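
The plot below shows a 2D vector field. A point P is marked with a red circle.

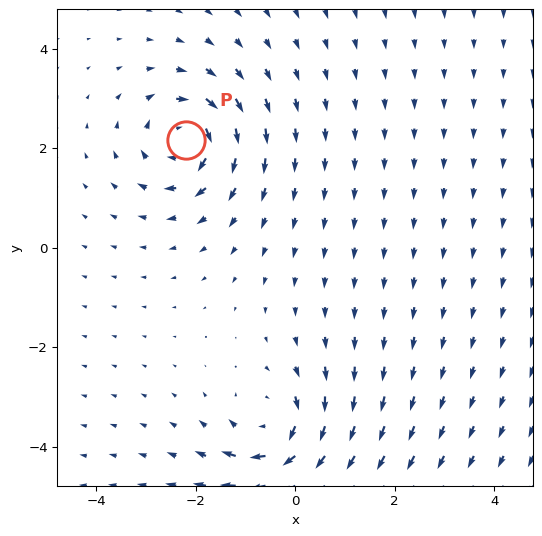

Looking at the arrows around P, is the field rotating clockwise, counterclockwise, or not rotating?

Near P at (-2.2, 2.2) the arrows circulate clockwise. The curl (z-component) there is about -7; negative curl means clockwise rotation.

clockwise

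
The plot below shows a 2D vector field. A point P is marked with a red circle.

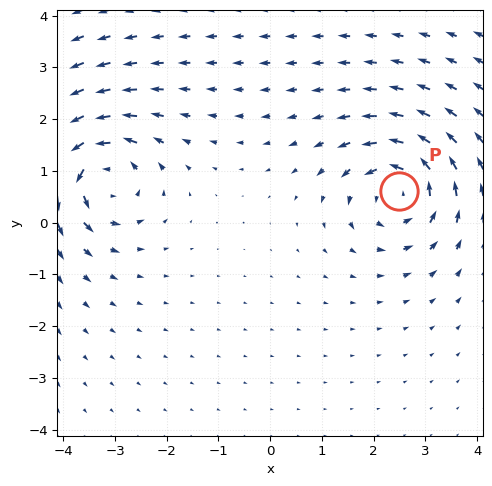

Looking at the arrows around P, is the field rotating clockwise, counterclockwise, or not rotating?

Near P at (2.5, 0.6) the arrows circulate counterclockwise. The curl (z-component) there is about +6; positive curl means counterclockwise rotation.

counterclockwise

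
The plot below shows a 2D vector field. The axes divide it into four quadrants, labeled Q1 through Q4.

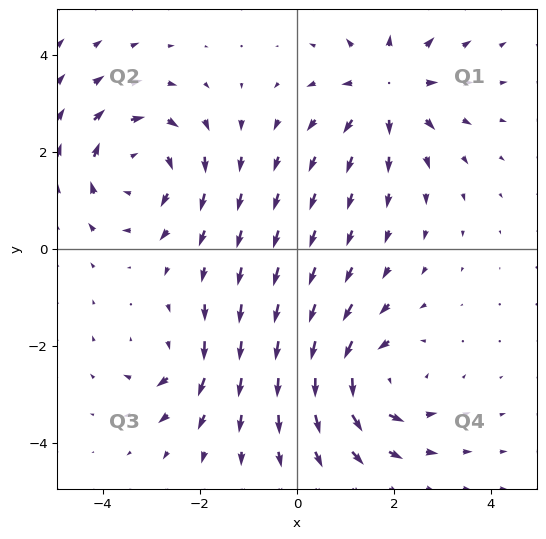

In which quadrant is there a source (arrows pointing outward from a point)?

The source sits at approximately (1.9, 3.3), which lies in quadrant Q1. The divergence there is about +4, positive as expected for a source.

Q1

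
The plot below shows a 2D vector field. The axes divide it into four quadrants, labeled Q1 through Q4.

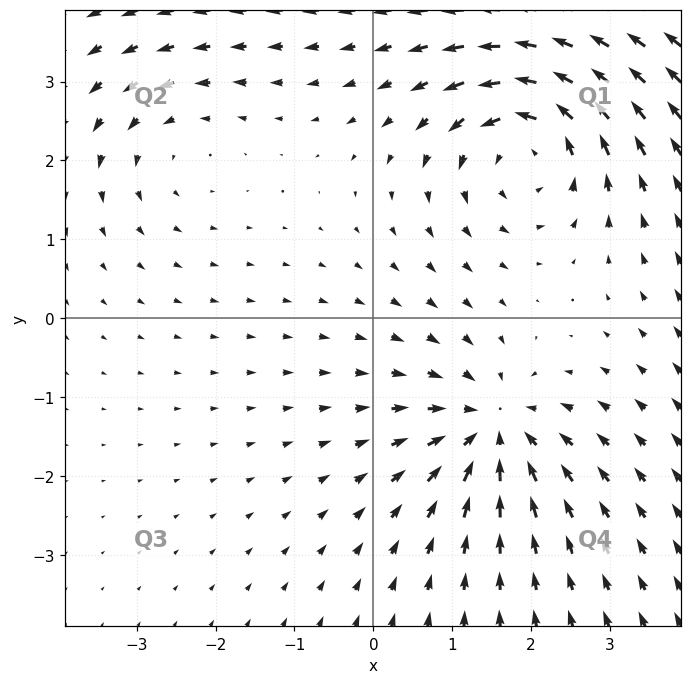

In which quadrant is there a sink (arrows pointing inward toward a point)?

The sink sits at approximately (1.5, -1.4), which lies in quadrant Q4. The divergence there is about -4, negative as expected for a sink.

Q4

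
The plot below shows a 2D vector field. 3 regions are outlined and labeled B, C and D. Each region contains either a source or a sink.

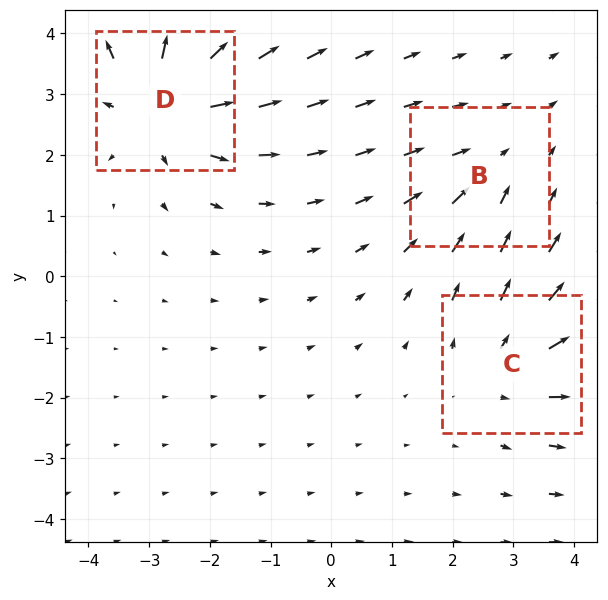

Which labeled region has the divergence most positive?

D

Divergence at each region's feature centre — B: about -2, C: about +3, D: about +4. Region D is most positive.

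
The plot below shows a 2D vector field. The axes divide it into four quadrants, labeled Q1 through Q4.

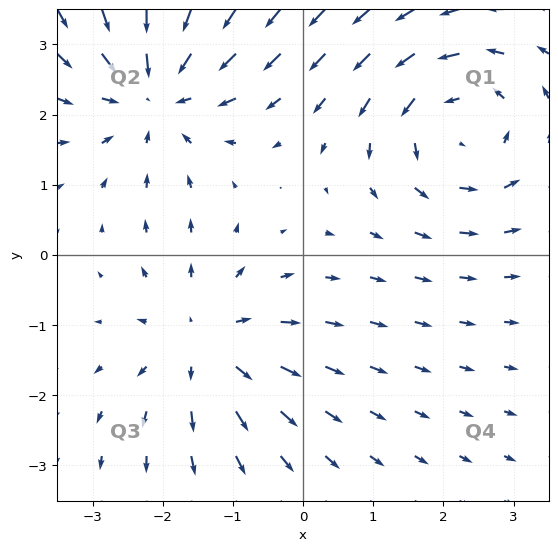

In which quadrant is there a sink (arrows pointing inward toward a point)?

The sink sits at approximately (-2.1, 2.3), which lies in quadrant Q2. The divergence there is about -4, negative as expected for a sink.

Q2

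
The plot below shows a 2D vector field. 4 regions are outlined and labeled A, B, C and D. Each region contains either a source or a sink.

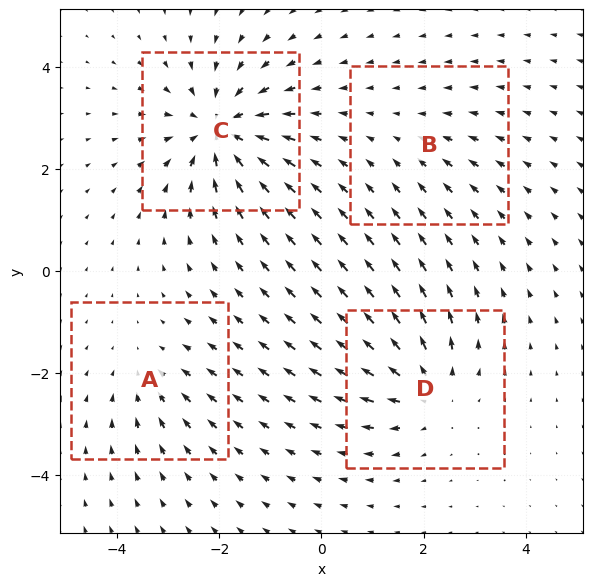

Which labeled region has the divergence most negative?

Divergence at each region's feature centre — A: about -3, B: about -2, C: about -7, D: about +5. Region C is most negative.

C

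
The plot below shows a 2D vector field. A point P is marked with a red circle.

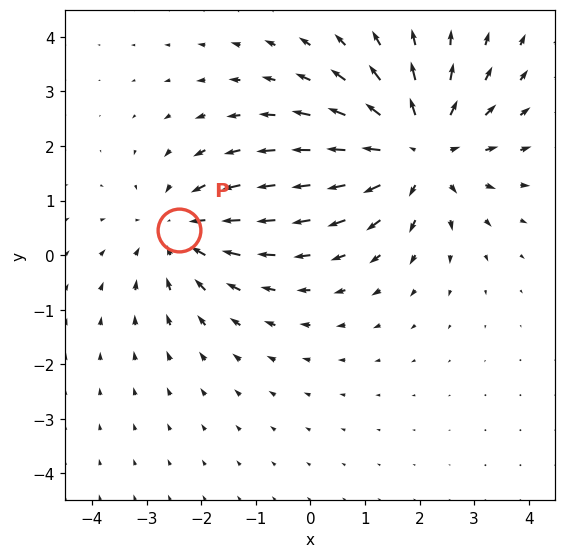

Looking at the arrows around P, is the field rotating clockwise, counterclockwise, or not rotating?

not rotating

Near P at (-2.4, 0.5) the arrows show no circulation. The curl there is ≈0.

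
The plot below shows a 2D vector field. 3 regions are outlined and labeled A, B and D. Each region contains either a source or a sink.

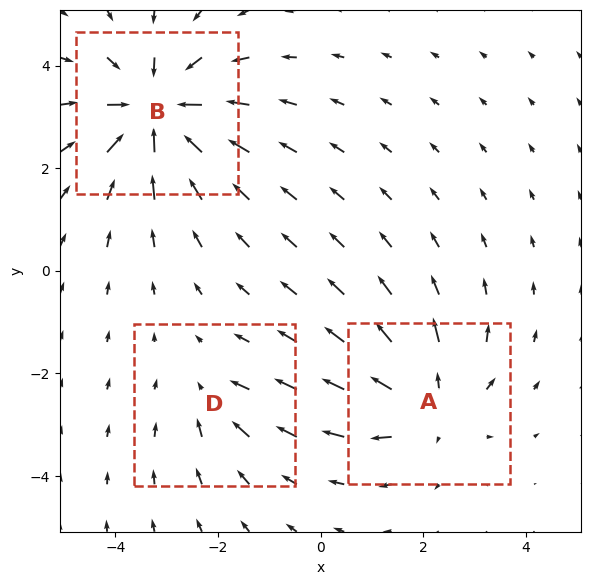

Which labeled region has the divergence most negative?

Divergence at each region's feature centre — A: about +4, B: about -5, D: about -2. Region B is most negative.

B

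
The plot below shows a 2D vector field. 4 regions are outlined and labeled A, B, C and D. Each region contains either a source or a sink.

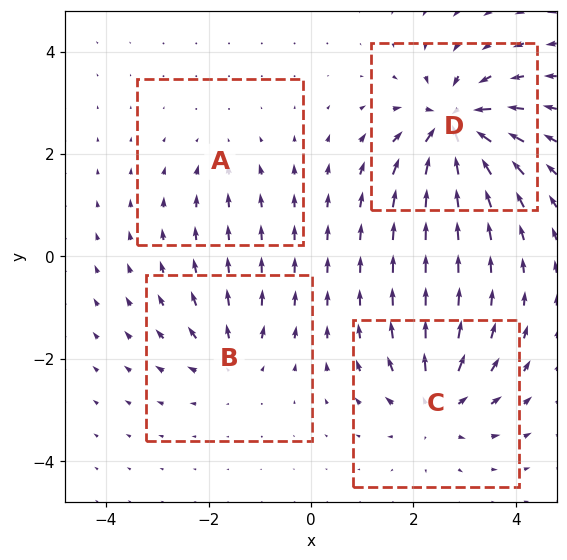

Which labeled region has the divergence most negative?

D

Divergence at each region's feature centre — A: about -3, B: about +4, C: about +6, D: about -9. Region D is most negative.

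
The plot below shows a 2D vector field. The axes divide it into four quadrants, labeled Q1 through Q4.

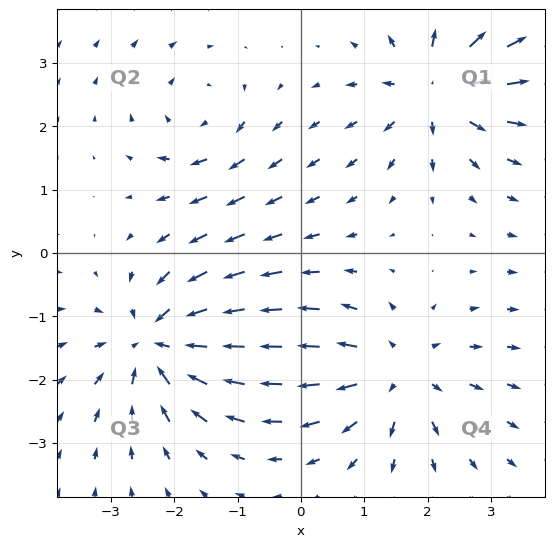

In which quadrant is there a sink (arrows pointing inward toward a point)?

The sink sits at approximately (-2.2, -1.4), which lies in quadrant Q3. The divergence there is about -6, negative as expected for a sink.

Q3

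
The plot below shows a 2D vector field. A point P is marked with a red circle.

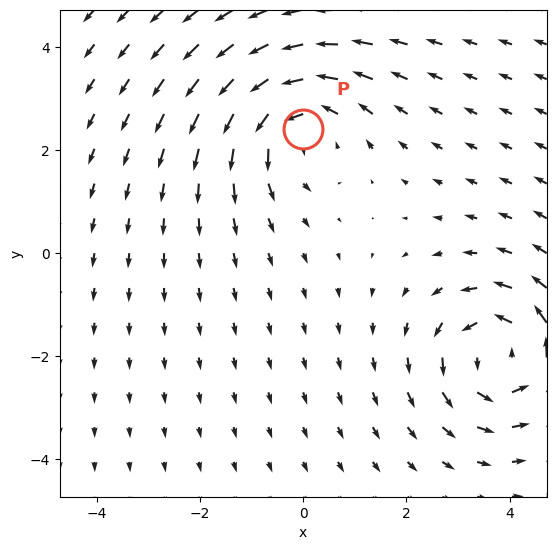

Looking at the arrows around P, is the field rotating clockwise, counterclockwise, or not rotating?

counterclockwise

Near P at (-0.0, 2.4) the arrows circulate counterclockwise. The curl (z-component) there is about +3; positive curl means counterclockwise rotation.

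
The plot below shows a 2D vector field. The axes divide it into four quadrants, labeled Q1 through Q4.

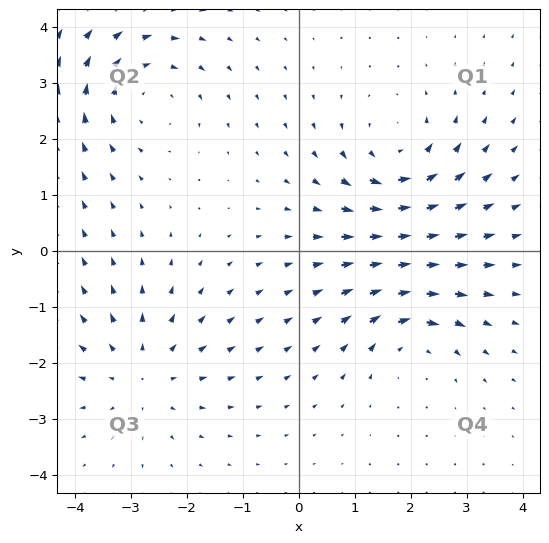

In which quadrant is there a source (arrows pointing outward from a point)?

The source sits at approximately (-2.8, -2.2), which lies in quadrant Q3. The divergence there is about +3, positive as expected for a source.

Q3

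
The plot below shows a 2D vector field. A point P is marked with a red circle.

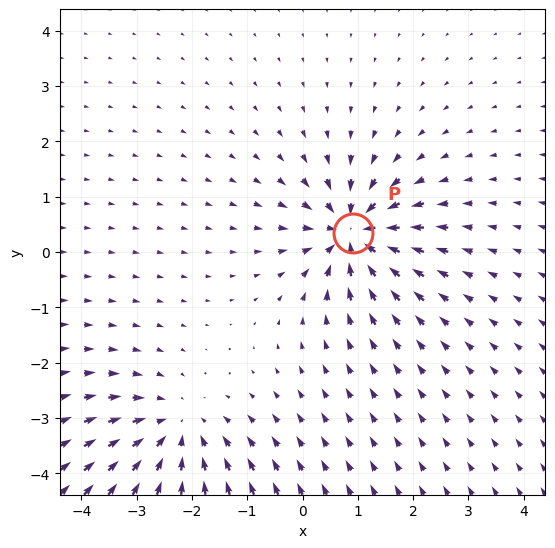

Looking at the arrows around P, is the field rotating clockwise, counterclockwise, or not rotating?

not rotating

Near P at (0.9, 0.3) the arrows show no circulation. The curl there is ≈0.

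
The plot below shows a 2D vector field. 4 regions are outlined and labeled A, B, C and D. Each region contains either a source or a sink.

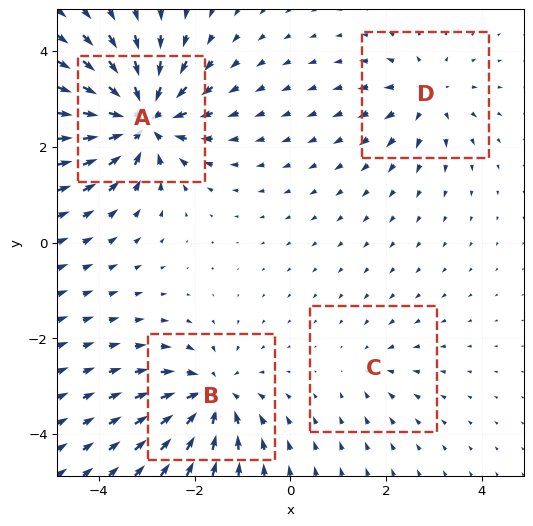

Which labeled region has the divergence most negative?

Divergence at each region's feature centre — A: about -9, B: about -6, C: about -2, D: about +4. Region A is most negative.

A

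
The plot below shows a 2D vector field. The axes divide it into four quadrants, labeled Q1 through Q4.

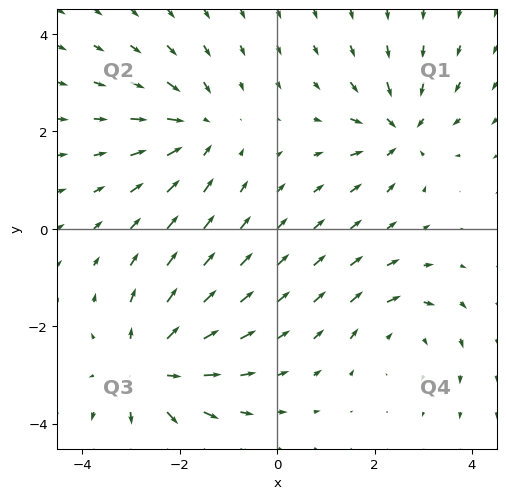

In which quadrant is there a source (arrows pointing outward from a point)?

Q3

The source sits at approximately (-2.6, -2.9), which lies in quadrant Q3. The divergence there is about +4, positive as expected for a source.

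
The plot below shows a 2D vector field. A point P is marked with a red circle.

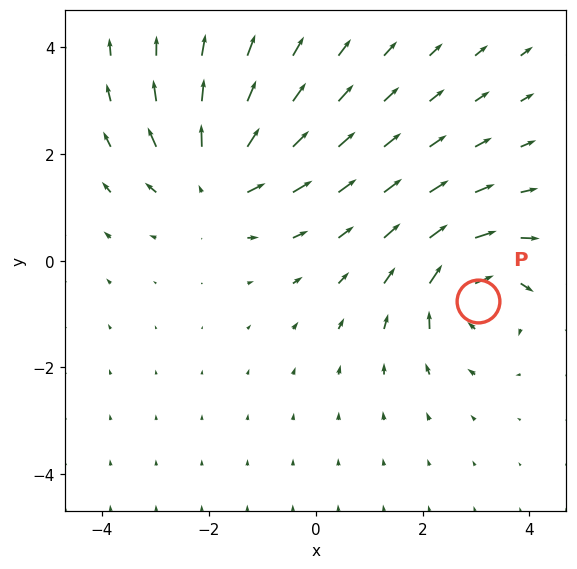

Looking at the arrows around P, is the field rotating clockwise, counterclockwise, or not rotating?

clockwise

Near P at (3.0, -0.7) the arrows circulate clockwise. The curl (z-component) there is about -4; negative curl means clockwise rotation.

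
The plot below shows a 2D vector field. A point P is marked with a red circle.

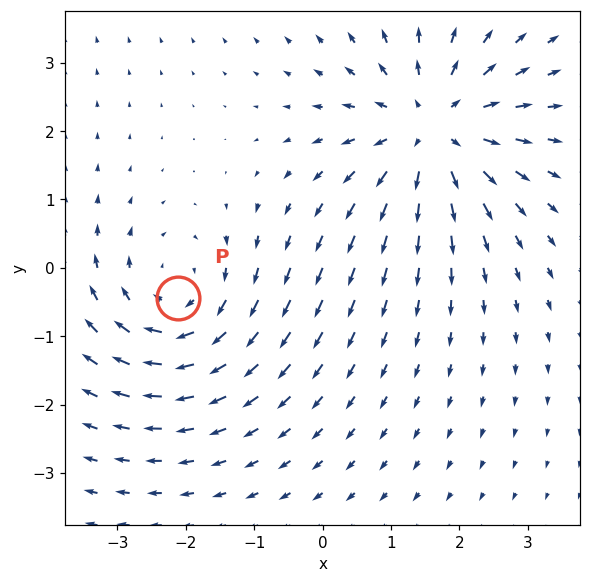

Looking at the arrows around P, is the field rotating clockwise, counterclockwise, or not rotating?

clockwise

Near P at (-2.1, -0.4) the arrows circulate clockwise. The curl (z-component) there is about -3; negative curl means clockwise rotation.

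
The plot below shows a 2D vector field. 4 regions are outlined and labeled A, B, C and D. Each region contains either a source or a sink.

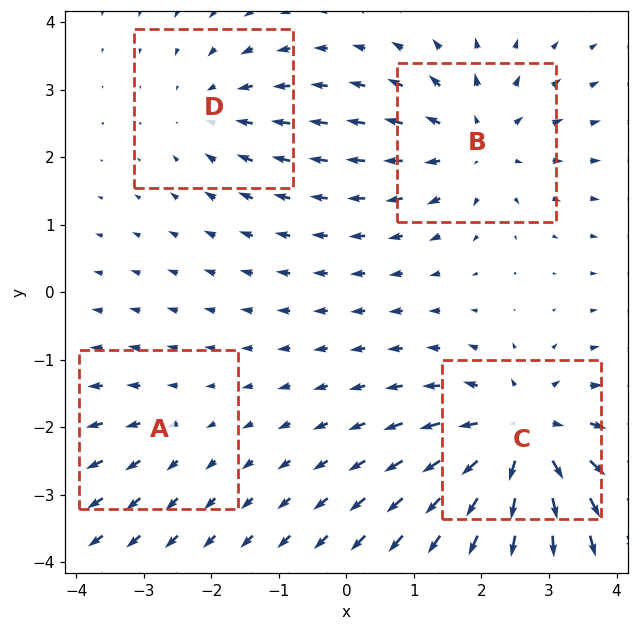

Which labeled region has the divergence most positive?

Divergence at each region's feature centre — A: about +2, B: about +5, C: about +7, D: about -3. Region C is most positive.

C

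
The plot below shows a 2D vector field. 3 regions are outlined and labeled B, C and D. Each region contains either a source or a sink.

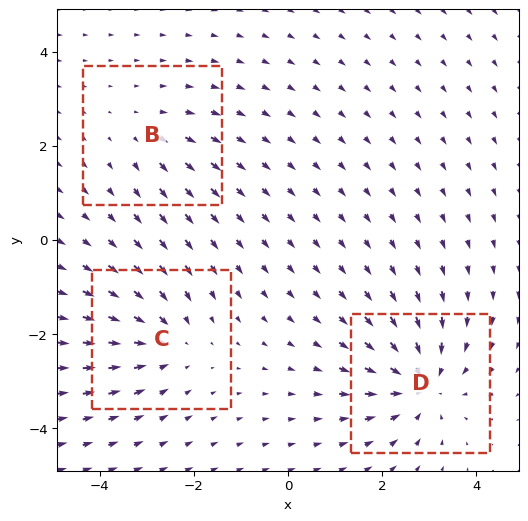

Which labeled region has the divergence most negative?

Divergence at each region's feature centre — B: about +2, C: about -3, D: about -5. Region D is most negative.

D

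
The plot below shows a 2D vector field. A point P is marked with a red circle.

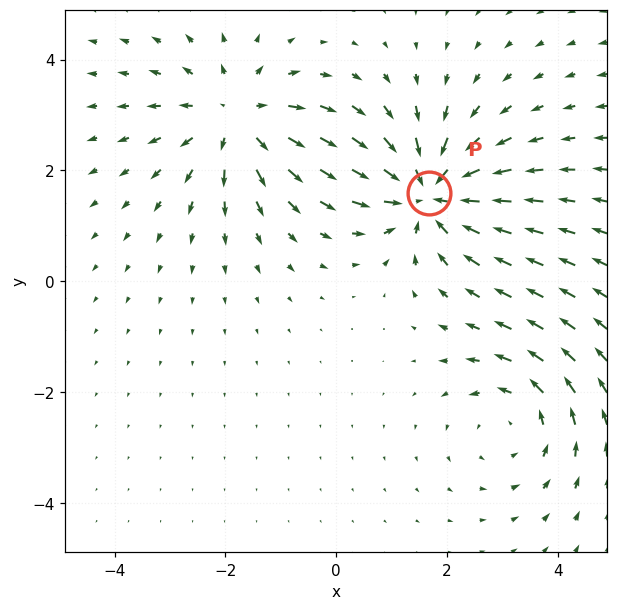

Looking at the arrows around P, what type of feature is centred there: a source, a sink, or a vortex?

sink

At P (1.7, 1.6) the arrows converge inward. Divergence about -5, curl ≈0 — negative divergence with near-zero curl is a sink.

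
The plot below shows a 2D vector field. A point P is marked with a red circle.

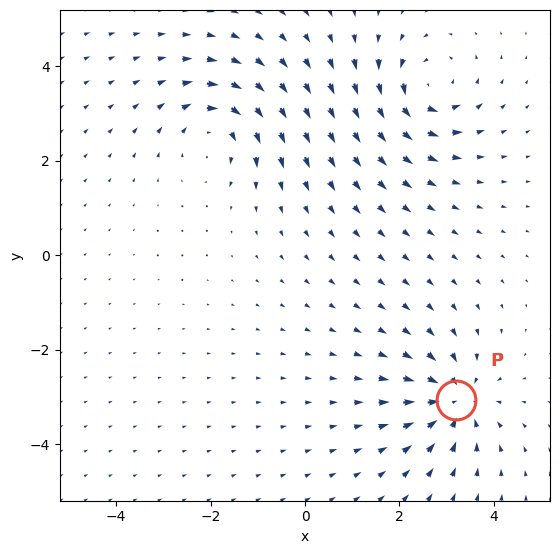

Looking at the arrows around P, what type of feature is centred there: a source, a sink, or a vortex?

At P (3.2, -3.1) the arrows converge inward. Divergence about -4, curl ≈0 — negative divergence with near-zero curl is a sink.

sink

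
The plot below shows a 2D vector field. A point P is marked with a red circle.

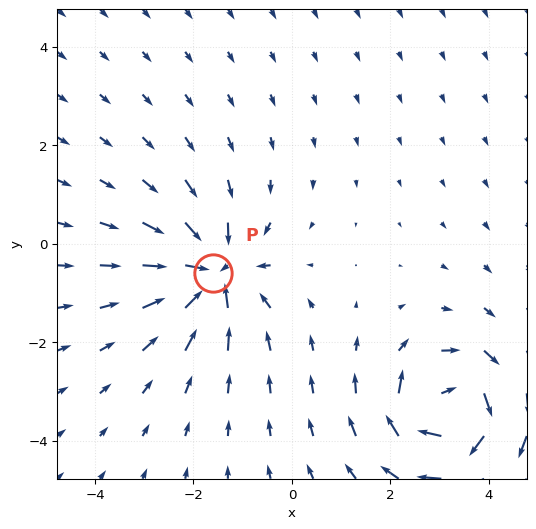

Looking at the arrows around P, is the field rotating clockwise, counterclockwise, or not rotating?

Near P at (-1.6, -0.6) the arrows show no circulation. The curl there is ≈0.

not rotating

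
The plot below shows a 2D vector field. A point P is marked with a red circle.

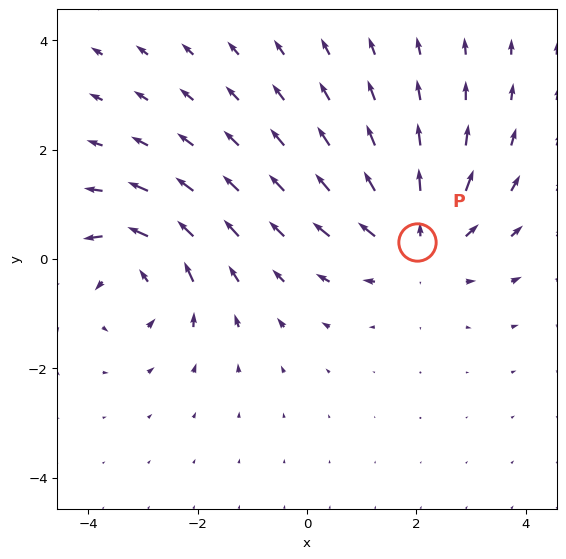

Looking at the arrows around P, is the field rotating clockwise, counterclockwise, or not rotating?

not rotating

Near P at (2.0, 0.3) the arrows show no circulation. The curl there is ≈0.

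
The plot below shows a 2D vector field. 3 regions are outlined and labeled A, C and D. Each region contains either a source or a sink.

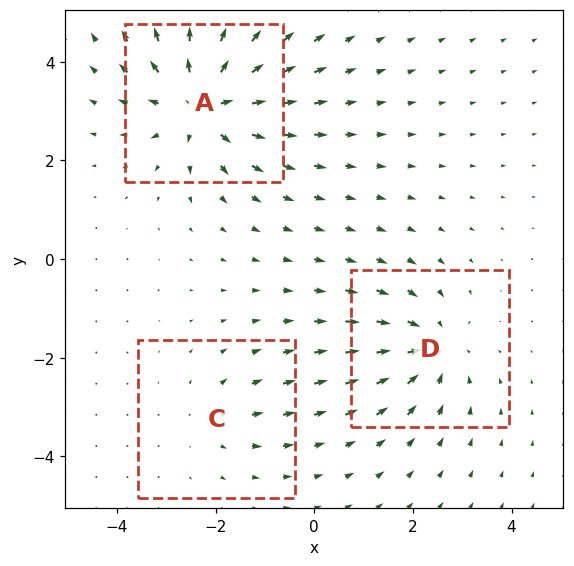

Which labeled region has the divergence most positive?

Divergence at each region's feature centre — A: about +5, C: about +2, D: about -4. Region A is most positive.

A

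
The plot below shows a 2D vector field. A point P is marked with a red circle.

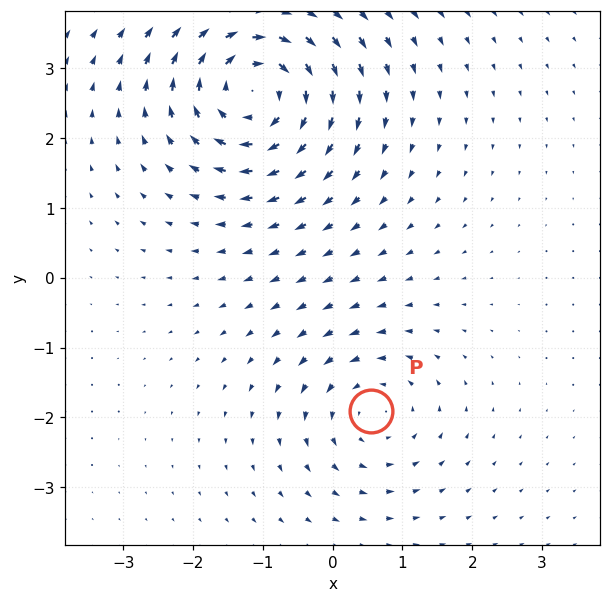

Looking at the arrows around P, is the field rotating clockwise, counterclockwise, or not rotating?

counterclockwise

Near P at (0.6, -1.9) the arrows circulate counterclockwise. The curl (z-component) there is about +3; positive curl means counterclockwise rotation.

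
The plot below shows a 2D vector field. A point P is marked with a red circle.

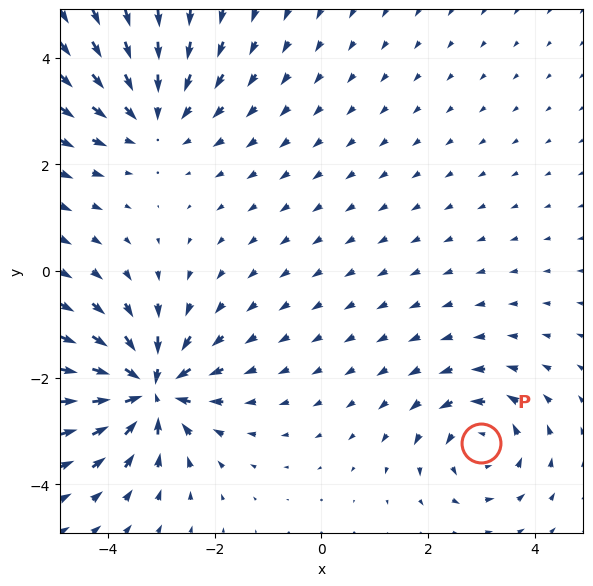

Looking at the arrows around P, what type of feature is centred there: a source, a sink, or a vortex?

vortex

At P (3.0, -3.2) the arrows circulate counterclockwise. Divergence ≈0, curl about +4 — near-zero divergence with nonzero curl is a vortex.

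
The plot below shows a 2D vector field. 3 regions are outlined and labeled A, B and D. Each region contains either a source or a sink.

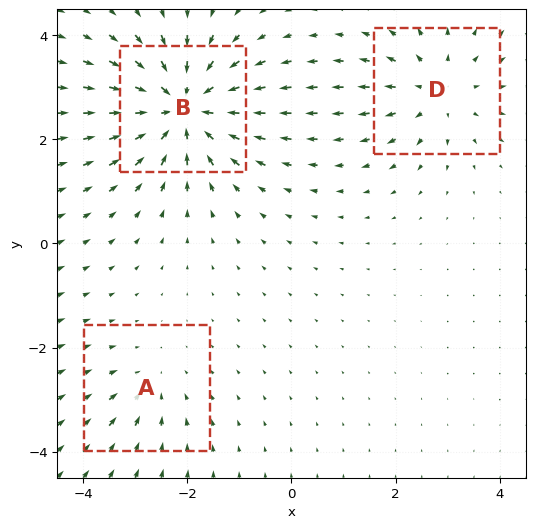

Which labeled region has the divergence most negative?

Divergence at each region's feature centre — A: about -2, B: about -5, D: about +3. Region B is most negative.

B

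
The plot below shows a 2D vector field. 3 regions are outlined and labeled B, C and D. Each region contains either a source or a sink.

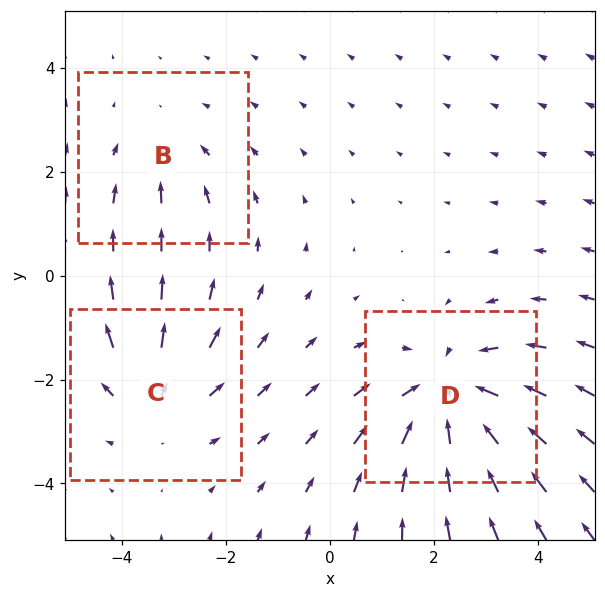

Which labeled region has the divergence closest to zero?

Divergence at each region's feature centre — B: about -2, C: about +3, D: about -4. Region B is closest to zero.

B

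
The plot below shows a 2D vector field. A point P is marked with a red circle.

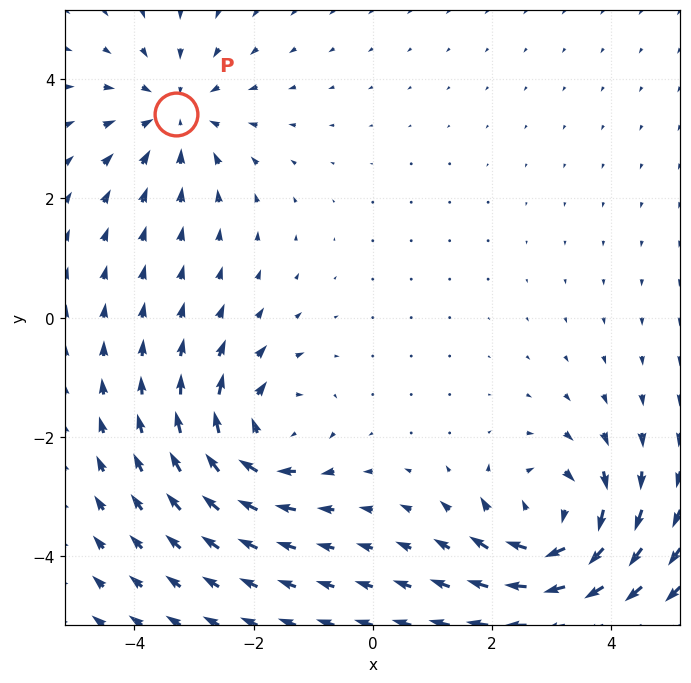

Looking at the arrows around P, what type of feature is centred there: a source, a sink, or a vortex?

At P (-3.3, 3.4) the arrows converge inward. Divergence about -3, curl ≈0 — negative divergence with near-zero curl is a sink.

sink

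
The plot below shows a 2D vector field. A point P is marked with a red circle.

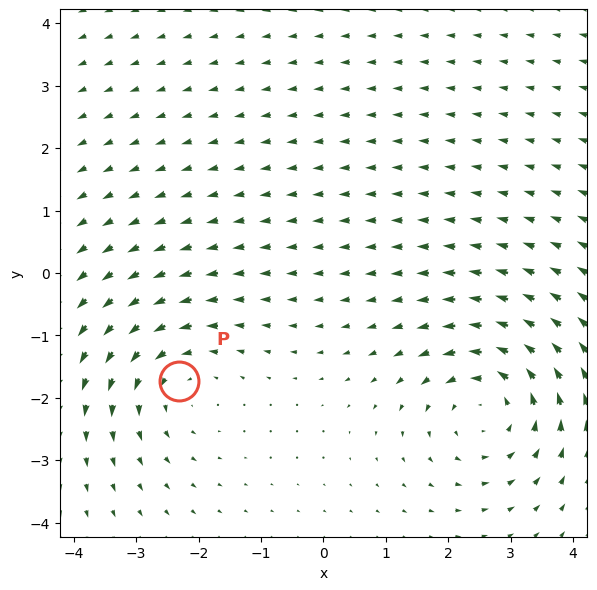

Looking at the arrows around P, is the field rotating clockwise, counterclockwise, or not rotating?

Near P at (-2.3, -1.7) the arrows circulate counterclockwise. The curl (z-component) there is about +2; positive curl means counterclockwise rotation.

counterclockwise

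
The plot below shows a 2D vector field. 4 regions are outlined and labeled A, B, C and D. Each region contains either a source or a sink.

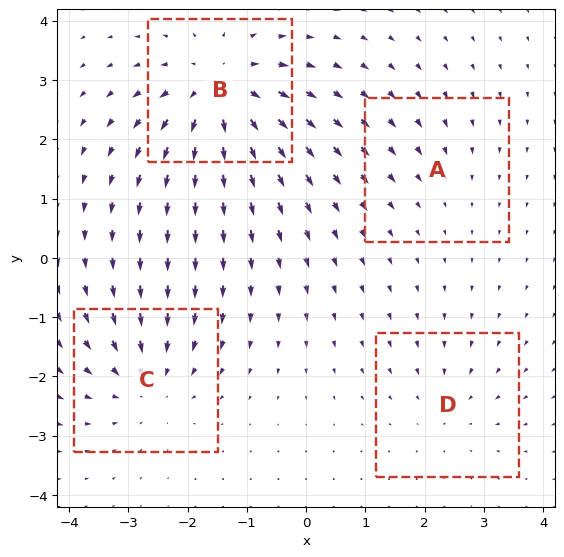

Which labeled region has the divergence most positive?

Divergence at each region's feature centre — A: about -2, B: about +7, C: about -5, D: about -3. Region B is most positive.

B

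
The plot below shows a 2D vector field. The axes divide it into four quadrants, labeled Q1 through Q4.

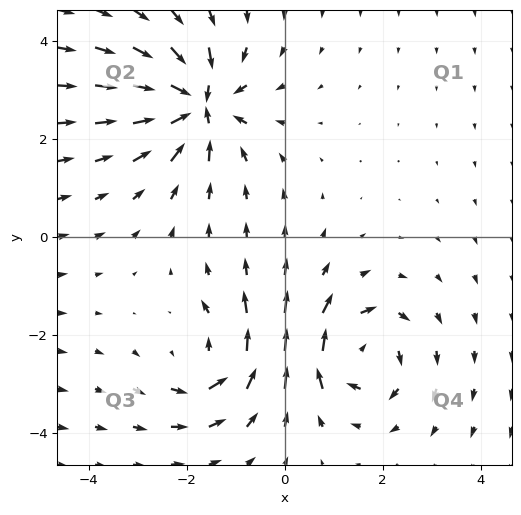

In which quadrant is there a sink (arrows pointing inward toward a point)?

Q2

The sink sits at approximately (-1.8, 2.7), which lies in quadrant Q2. The divergence there is about -7, negative as expected for a sink.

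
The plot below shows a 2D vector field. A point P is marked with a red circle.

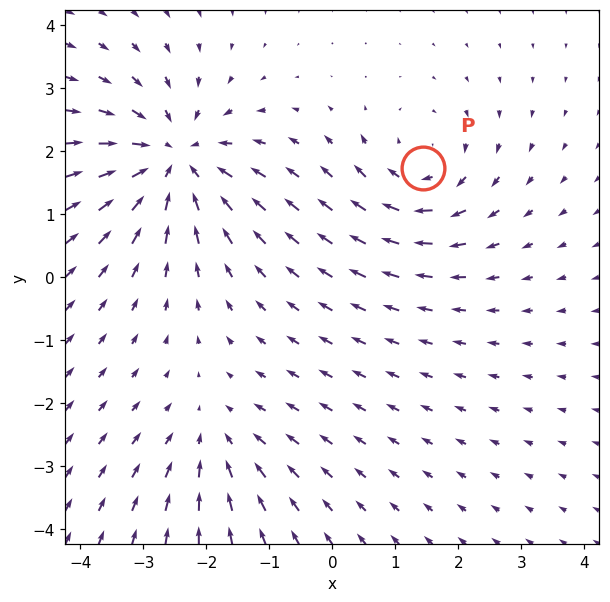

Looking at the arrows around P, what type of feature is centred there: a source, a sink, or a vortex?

vortex

At P (1.4, 1.7) the arrows circulate clockwise. Divergence ≈0, curl about -3 — near-zero divergence with nonzero curl is a vortex.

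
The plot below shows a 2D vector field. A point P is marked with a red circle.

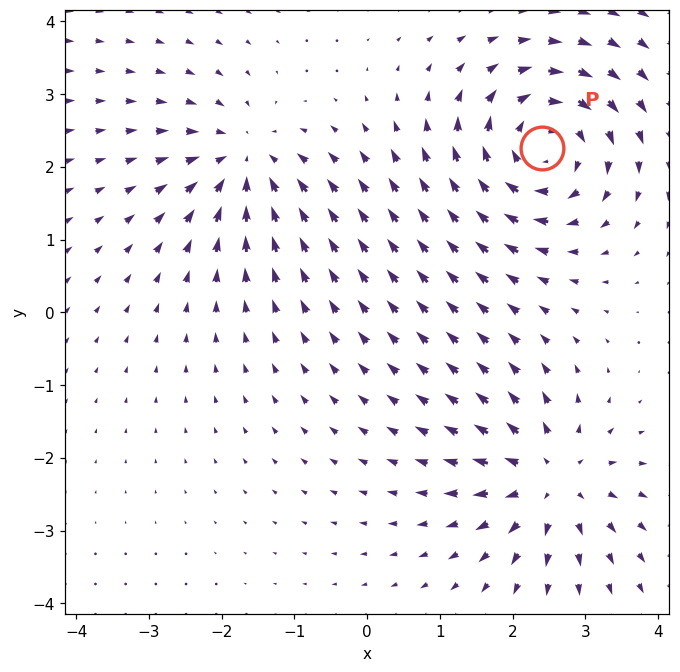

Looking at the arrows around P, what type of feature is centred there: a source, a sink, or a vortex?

vortex

At P (2.4, 2.3) the arrows circulate clockwise. Divergence ≈0, curl about -5 — near-zero divergence with nonzero curl is a vortex.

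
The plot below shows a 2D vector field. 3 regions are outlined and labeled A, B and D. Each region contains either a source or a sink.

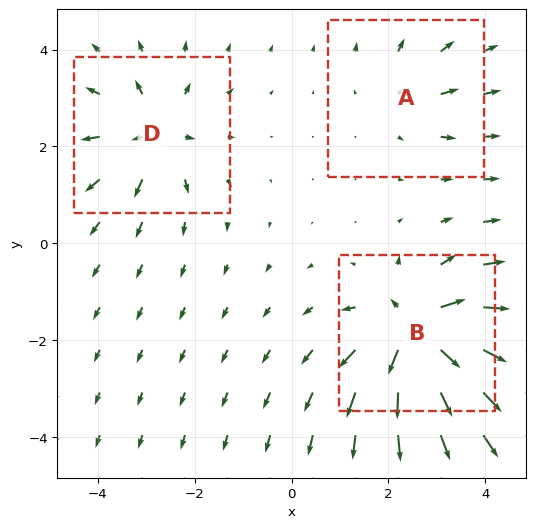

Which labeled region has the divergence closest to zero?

Divergence at each region's feature centre — A: about +2, B: about +6, D: about +4. Region A is closest to zero.

A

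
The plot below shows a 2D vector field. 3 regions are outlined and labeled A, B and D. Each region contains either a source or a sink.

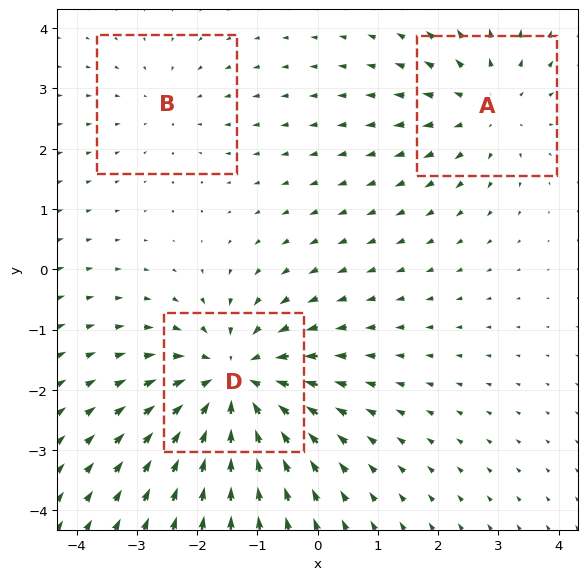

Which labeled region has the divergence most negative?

Divergence at each region's feature centre — A: about +3, B: about -2, D: about -4. Region D is most negative.

D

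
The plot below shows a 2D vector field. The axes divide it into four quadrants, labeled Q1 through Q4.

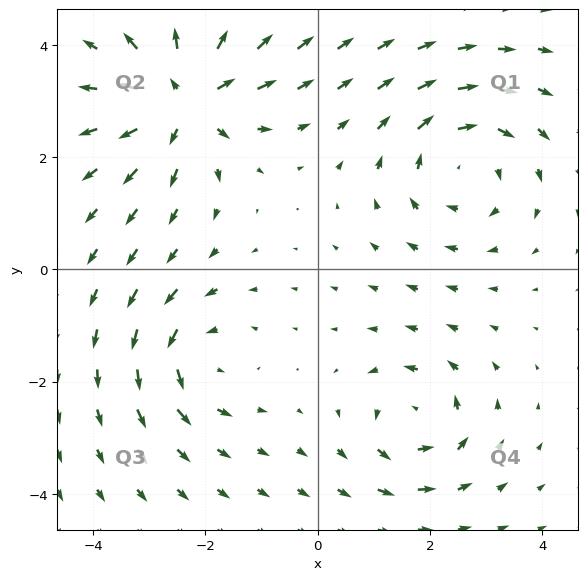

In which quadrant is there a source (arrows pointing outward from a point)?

Q2

The source sits at approximately (-2.4, 3.0), which lies in quadrant Q2. The divergence there is about +5, positive as expected for a source.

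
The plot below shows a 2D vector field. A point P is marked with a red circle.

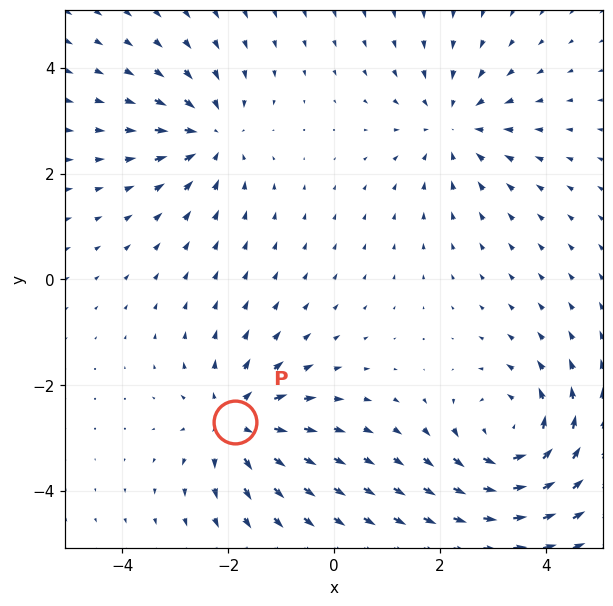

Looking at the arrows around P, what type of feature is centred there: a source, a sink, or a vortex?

At P (-1.9, -2.7) the arrows spread outward. Divergence about +4, curl ≈0 — positive divergence with near-zero curl is a source.

source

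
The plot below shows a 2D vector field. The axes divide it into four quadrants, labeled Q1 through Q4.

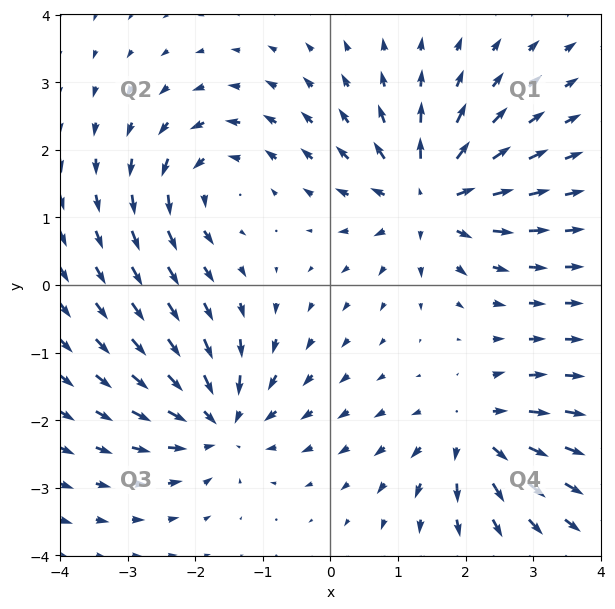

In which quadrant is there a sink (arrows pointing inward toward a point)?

Q3

The sink sits at approximately (-1.6, -2.0), which lies in quadrant Q3. The divergence there is about -5, negative as expected for a sink.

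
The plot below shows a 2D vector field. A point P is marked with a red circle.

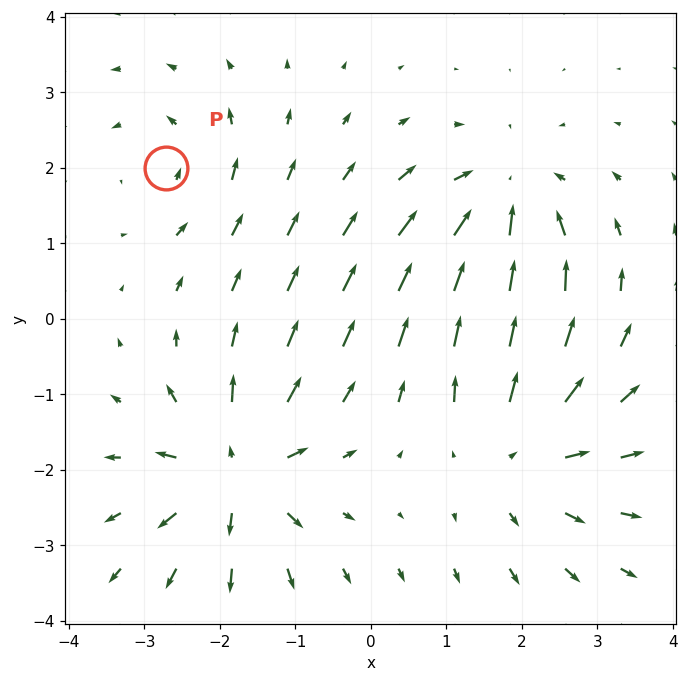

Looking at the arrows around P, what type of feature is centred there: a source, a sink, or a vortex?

At P (-2.7, 2.0) the arrows circulate counterclockwise. Divergence ≈0, curl about +3 — near-zero divergence with nonzero curl is a vortex.

vortex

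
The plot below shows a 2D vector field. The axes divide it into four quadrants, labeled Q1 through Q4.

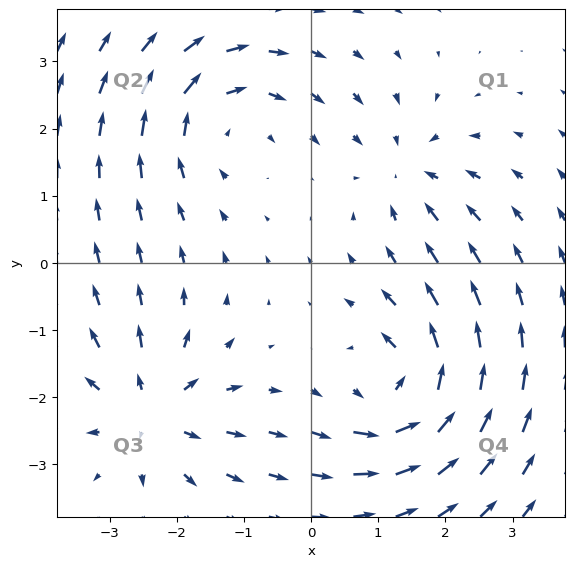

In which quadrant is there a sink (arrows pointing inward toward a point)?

Q1

The sink sits at approximately (1.4, 1.4), which lies in quadrant Q1. The divergence there is about -4, negative as expected for a sink.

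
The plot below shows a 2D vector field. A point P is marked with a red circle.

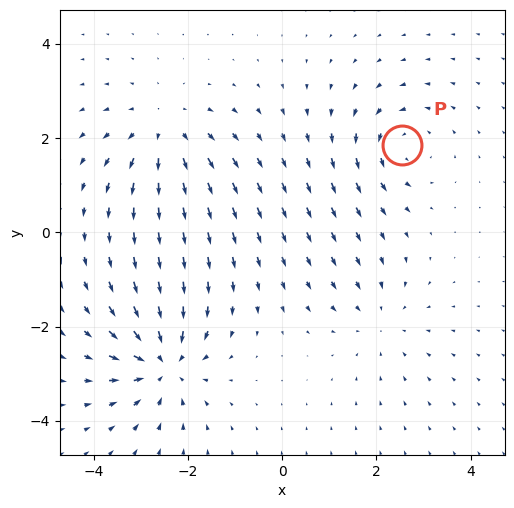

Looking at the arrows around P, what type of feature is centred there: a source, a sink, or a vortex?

At P (2.5, 1.8) the arrows circulate counterclockwise. Divergence ≈0, curl about +4 — near-zero divergence with nonzero curl is a vortex.

vortex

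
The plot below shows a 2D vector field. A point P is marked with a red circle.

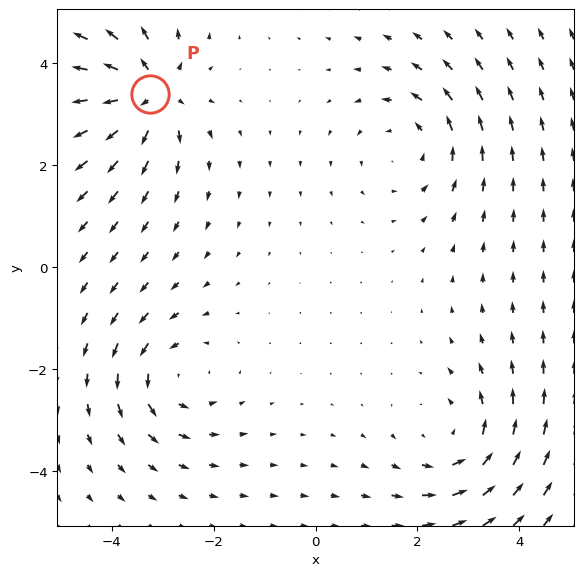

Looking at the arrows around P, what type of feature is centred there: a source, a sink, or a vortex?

source

At P (-3.2, 3.4) the arrows spread outward. Divergence about +6, curl ≈0 — positive divergence with near-zero curl is a source.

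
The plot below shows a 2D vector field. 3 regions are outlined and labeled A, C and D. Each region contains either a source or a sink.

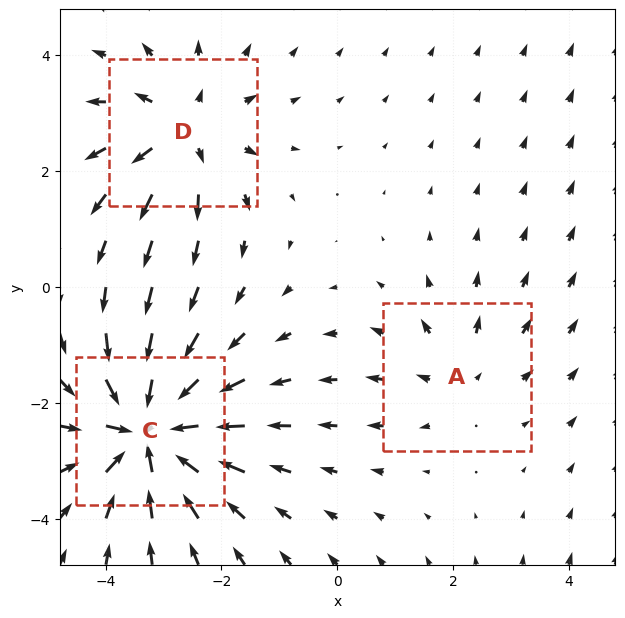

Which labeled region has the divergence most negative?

Divergence at each region's feature centre — A: about +2, C: about -6, D: about +4. Region C is most negative.

C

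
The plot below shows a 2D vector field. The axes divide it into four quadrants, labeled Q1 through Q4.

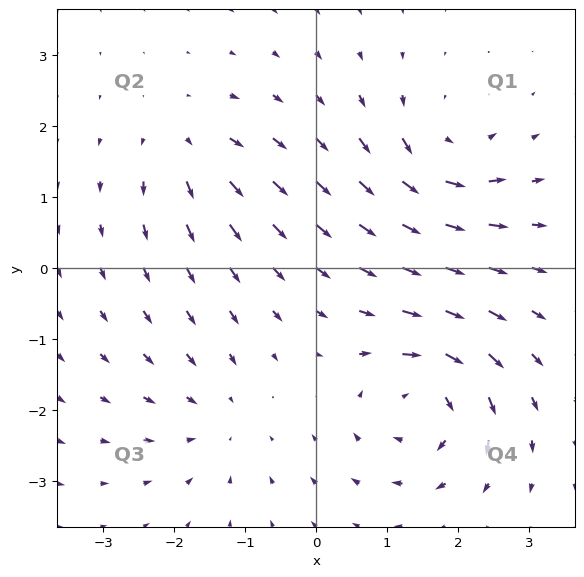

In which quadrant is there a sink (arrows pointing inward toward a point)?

The sink sits at approximately (-1.4, -2.1), which lies in quadrant Q3. The divergence there is about -3, negative as expected for a sink.

Q3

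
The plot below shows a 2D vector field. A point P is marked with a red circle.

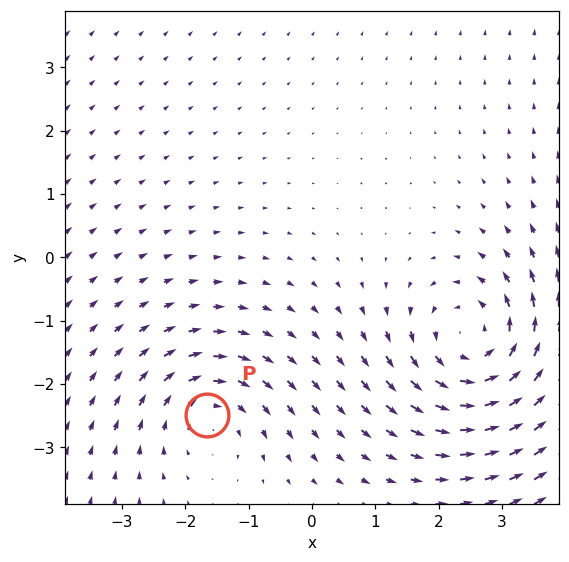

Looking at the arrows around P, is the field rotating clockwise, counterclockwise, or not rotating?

Near P at (-1.7, -2.5) the arrows circulate clockwise. The curl (z-component) there is about -3; negative curl means clockwise rotation.

clockwise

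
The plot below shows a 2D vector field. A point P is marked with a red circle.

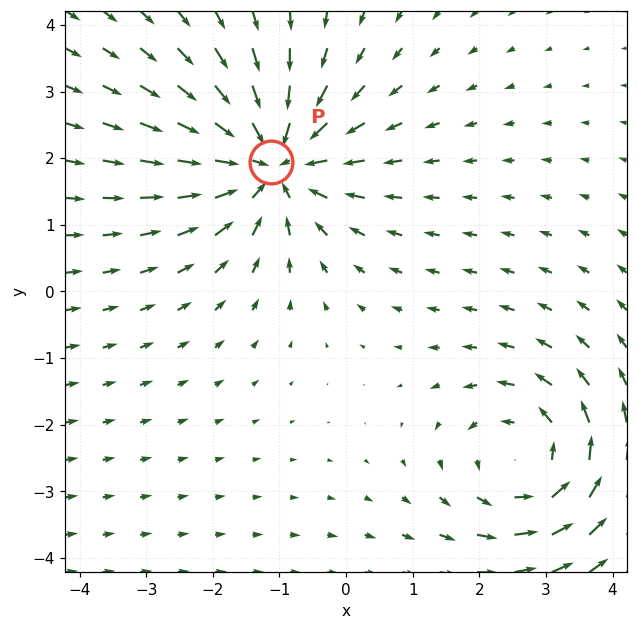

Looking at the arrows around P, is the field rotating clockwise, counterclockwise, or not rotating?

Near P at (-1.1, 1.9) the arrows show no circulation. The curl there is ≈0.

not rotating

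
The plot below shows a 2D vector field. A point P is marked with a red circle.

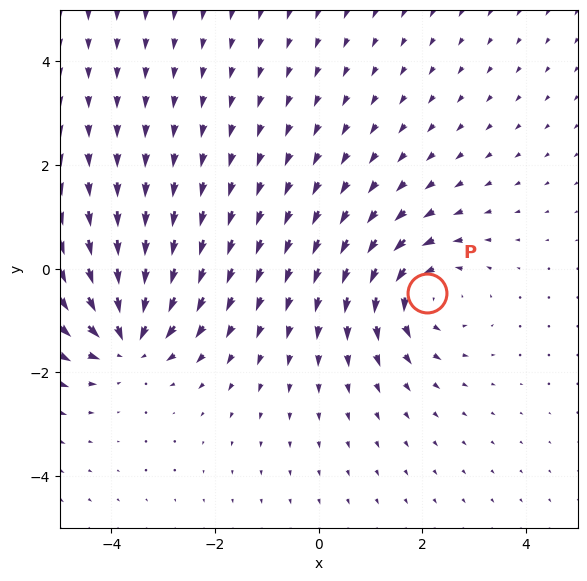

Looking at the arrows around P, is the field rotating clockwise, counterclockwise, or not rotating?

counterclockwise

Near P at (2.1, -0.5) the arrows circulate counterclockwise. The curl (z-component) there is about +4; positive curl means counterclockwise rotation.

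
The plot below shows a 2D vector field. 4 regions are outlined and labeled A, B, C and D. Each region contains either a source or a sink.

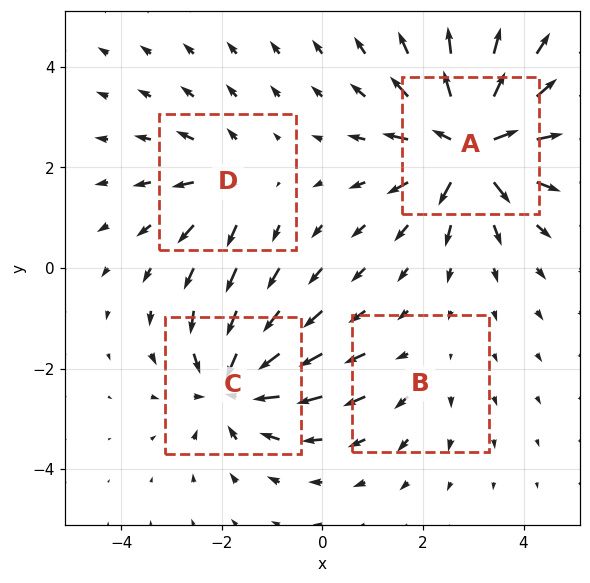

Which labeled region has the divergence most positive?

A

Divergence at each region's feature centre — A: about +8, B: about +2, C: about -6, D: about +3. Region A is most positive.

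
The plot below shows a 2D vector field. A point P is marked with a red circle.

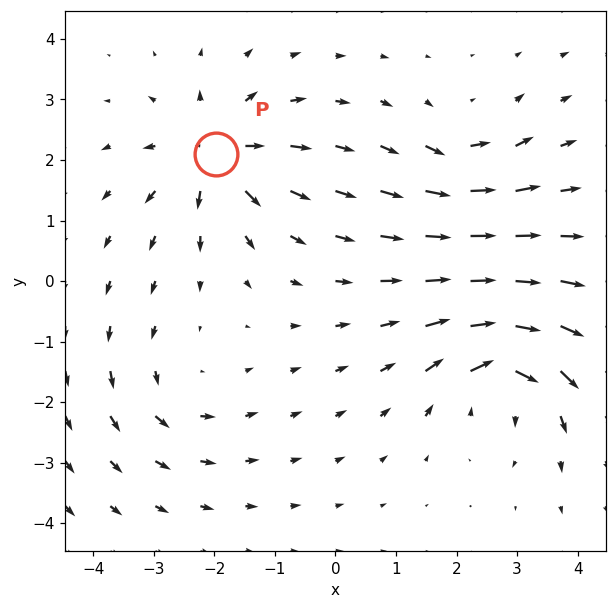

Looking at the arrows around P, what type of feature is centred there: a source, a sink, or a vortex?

At P (-2.0, 2.1) the arrows spread outward. Divergence about +7, curl ≈0 — positive divergence with near-zero curl is a source.

source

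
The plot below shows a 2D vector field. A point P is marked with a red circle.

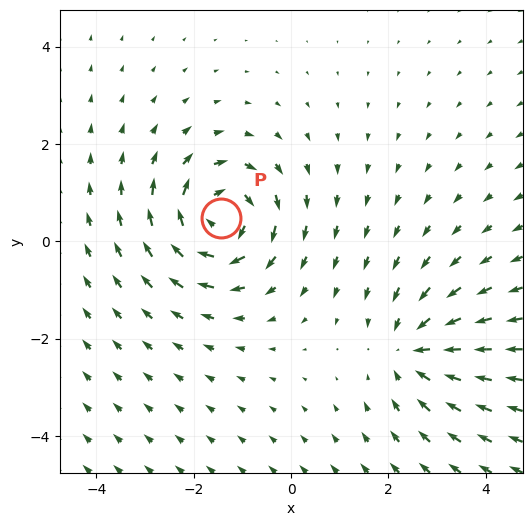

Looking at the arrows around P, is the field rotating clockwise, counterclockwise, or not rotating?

Near P at (-1.4, 0.5) the arrows circulate clockwise. The curl (z-component) there is about -5; negative curl means clockwise rotation.

clockwise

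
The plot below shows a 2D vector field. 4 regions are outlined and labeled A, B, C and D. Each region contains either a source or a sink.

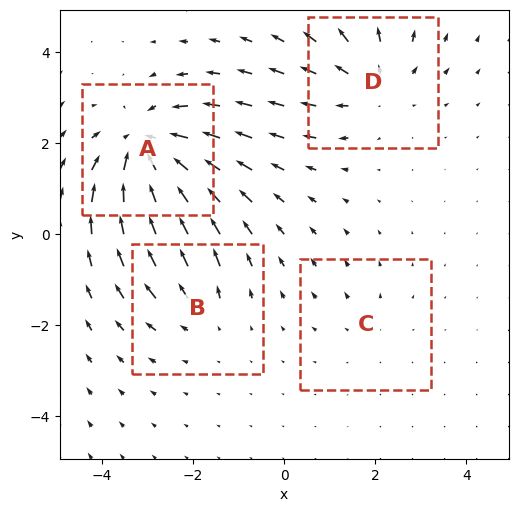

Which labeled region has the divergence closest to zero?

Divergence at each region's feature centre — A: about -7, B: about +3, C: about +2, D: about +4. Region C is closest to zero.

C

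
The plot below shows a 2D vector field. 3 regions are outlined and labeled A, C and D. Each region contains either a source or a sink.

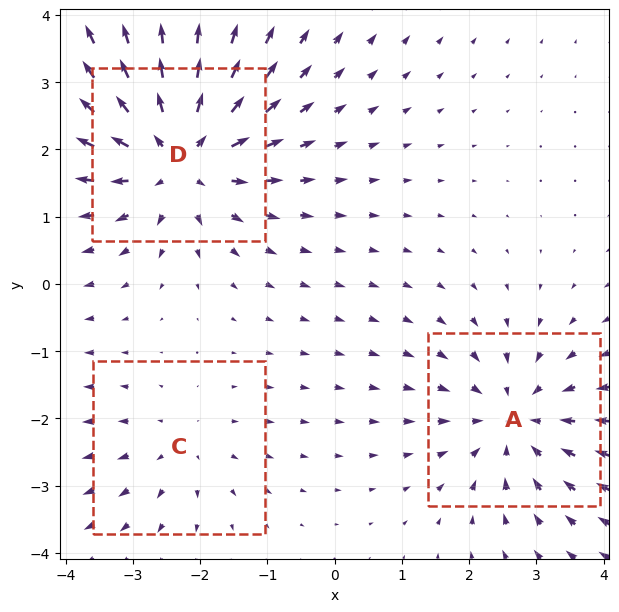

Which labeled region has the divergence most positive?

D

Divergence at each region's feature centre — A: about -3, C: about +2, D: about +5. Region D is most positive.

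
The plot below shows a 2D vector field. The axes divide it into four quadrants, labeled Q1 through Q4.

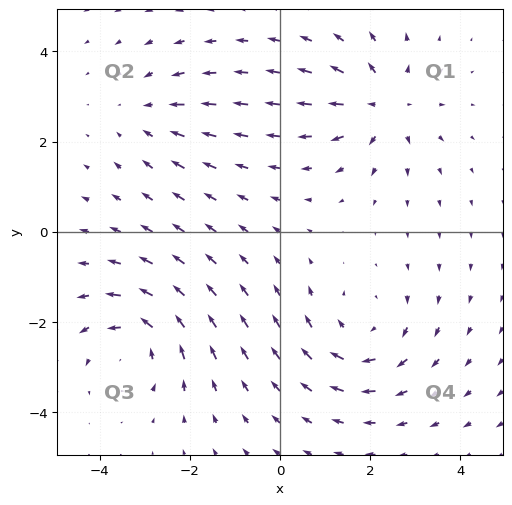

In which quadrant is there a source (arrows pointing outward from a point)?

Q1

The source sits at approximately (2.3, 2.8), which lies in quadrant Q1. The divergence there is about +5, positive as expected for a source.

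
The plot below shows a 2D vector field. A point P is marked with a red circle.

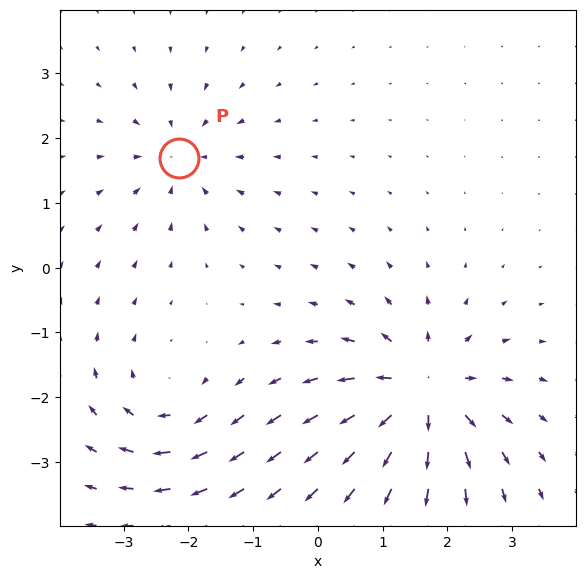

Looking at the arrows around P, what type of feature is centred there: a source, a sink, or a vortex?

At P (-2.1, 1.7) the arrows converge inward. Divergence about -3, curl ≈0 — negative divergence with near-zero curl is a sink.

sink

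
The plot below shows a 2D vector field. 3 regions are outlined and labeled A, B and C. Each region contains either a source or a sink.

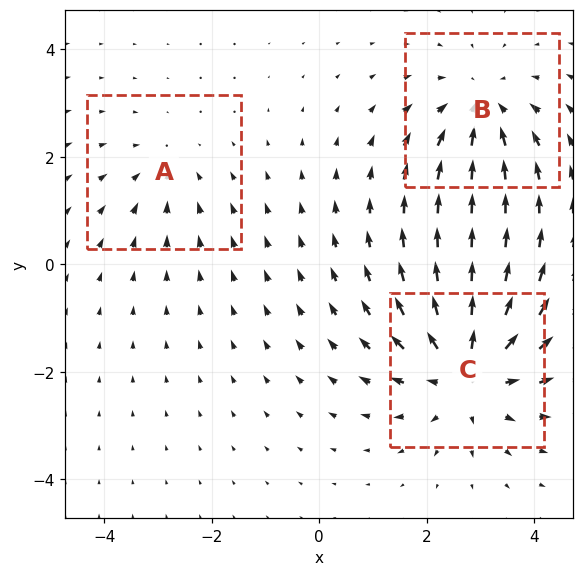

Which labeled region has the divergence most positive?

C

Divergence at each region's feature centre — A: about -2, B: about -3, C: about +4. Region C is most positive.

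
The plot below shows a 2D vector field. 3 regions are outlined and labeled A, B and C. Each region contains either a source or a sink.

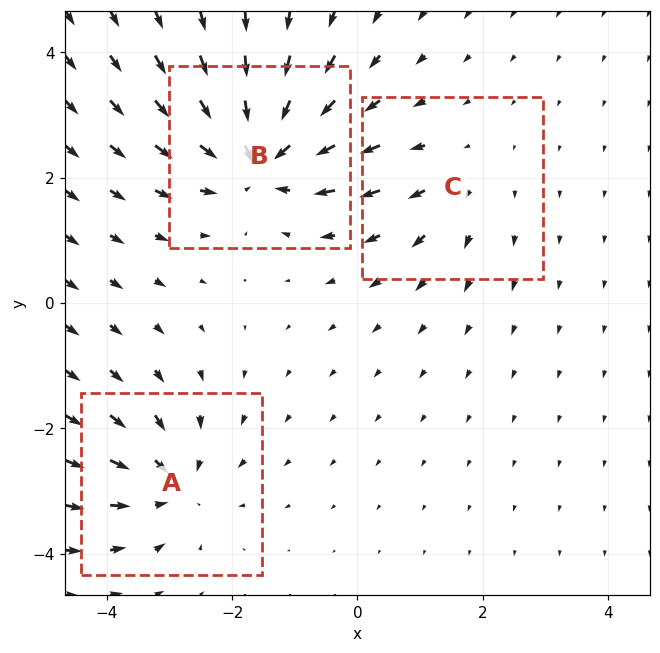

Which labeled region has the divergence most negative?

B

Divergence at each region's feature centre — A: about -4, B: about -6, C: about +2. Region B is most negative.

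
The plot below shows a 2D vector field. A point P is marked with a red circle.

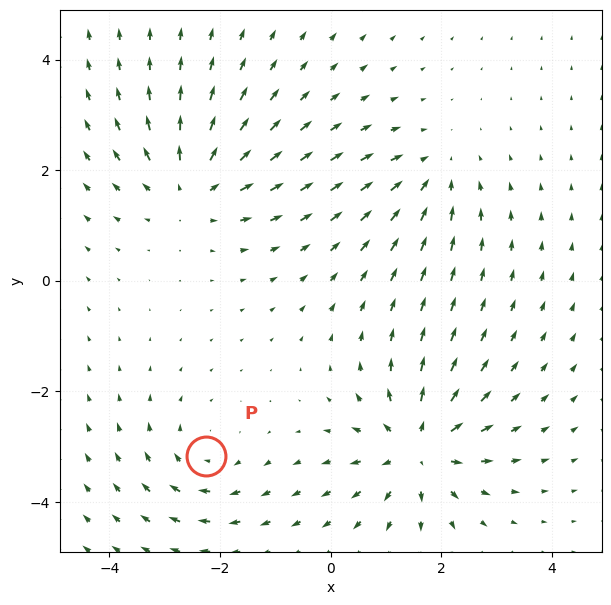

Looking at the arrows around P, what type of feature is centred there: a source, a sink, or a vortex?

At P (-2.3, -3.2) the arrows circulate clockwise. Divergence ≈0, curl about -3 — near-zero divergence with nonzero curl is a vortex.

vortex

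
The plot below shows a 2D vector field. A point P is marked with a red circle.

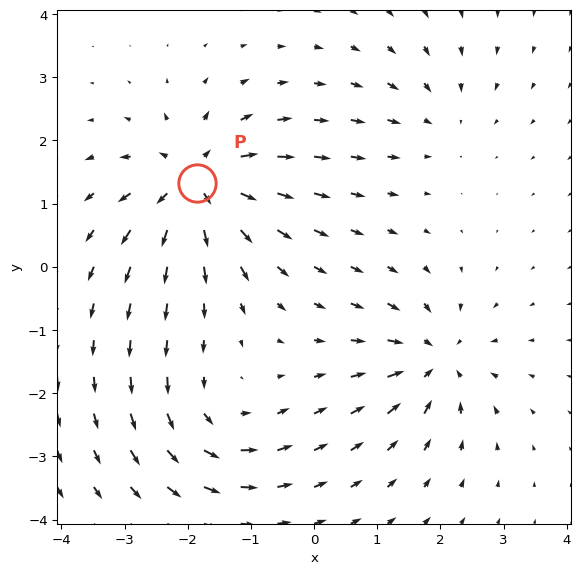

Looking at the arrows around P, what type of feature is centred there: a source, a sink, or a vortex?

source

At P (-1.9, 1.3) the arrows spread outward. Divergence about +7, curl ≈0 — positive divergence with near-zero curl is a source.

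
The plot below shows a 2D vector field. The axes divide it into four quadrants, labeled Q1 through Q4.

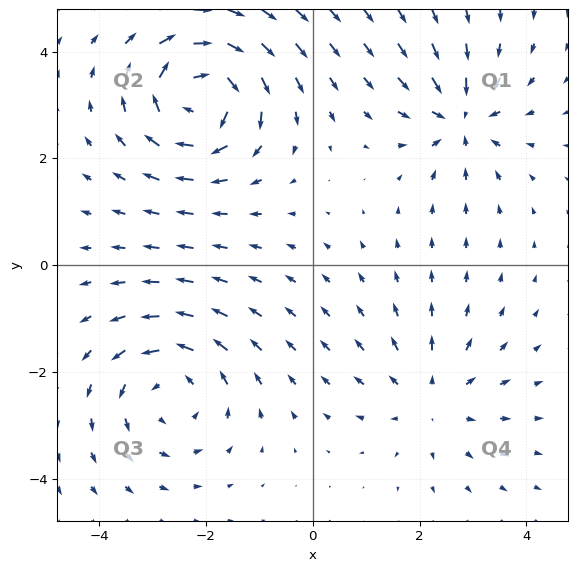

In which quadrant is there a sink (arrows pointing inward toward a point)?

The sink sits at approximately (2.8, 2.8), which lies in quadrant Q1. The divergence there is about -4, negative as expected for a sink.

Q1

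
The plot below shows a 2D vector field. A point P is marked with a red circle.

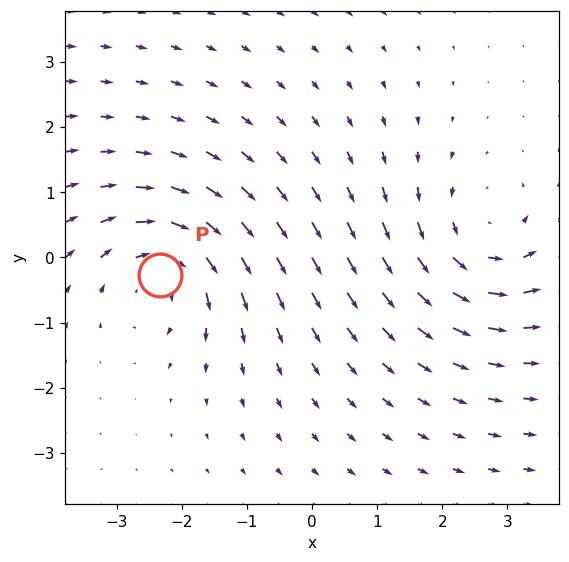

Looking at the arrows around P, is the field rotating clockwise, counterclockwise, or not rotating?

clockwise

Near P at (-2.3, -0.3) the arrows circulate clockwise. The curl (z-component) there is about -4; negative curl means clockwise rotation.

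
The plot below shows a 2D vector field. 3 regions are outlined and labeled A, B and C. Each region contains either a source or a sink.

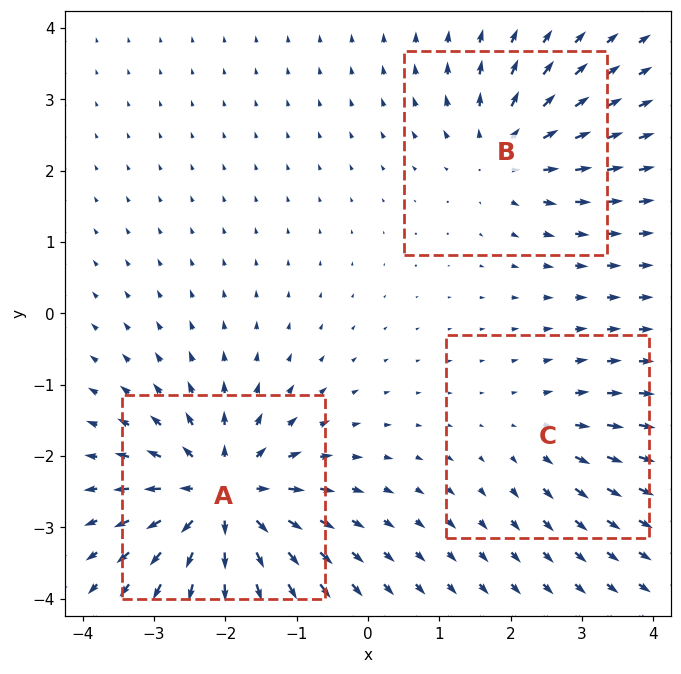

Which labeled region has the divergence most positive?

A

Divergence at each region's feature centre — A: about +6, B: about +4, C: about +2. Region A is most positive.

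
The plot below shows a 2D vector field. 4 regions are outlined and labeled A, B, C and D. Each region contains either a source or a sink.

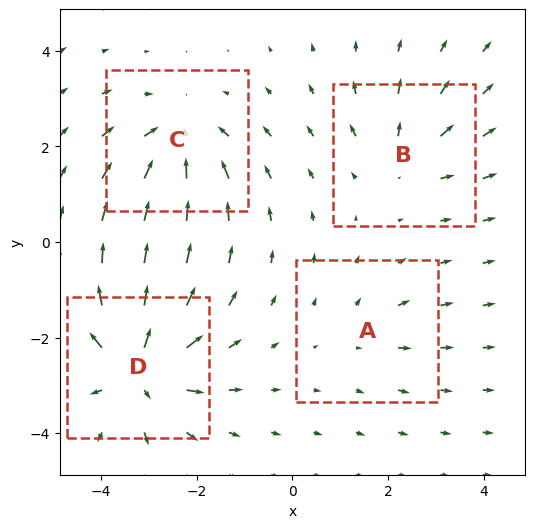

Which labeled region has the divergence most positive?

D

Divergence at each region's feature centre — A: about +2, B: about +3, C: about -5, D: about +7. Region D is most positive.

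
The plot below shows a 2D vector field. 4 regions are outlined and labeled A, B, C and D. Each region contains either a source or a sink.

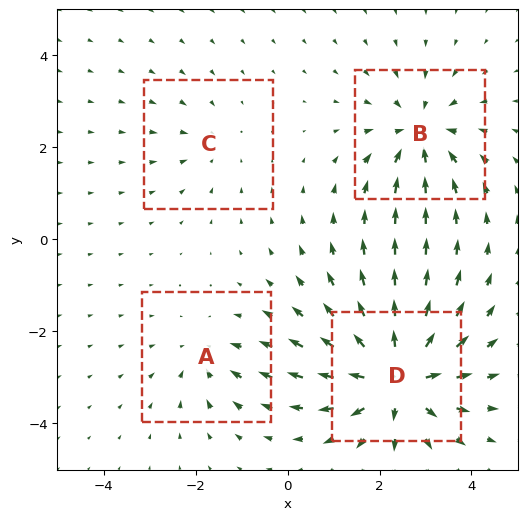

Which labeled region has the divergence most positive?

Divergence at each region's feature centre — A: about -3, B: about -5, C: about -2, D: about +8. Region D is most positive.

D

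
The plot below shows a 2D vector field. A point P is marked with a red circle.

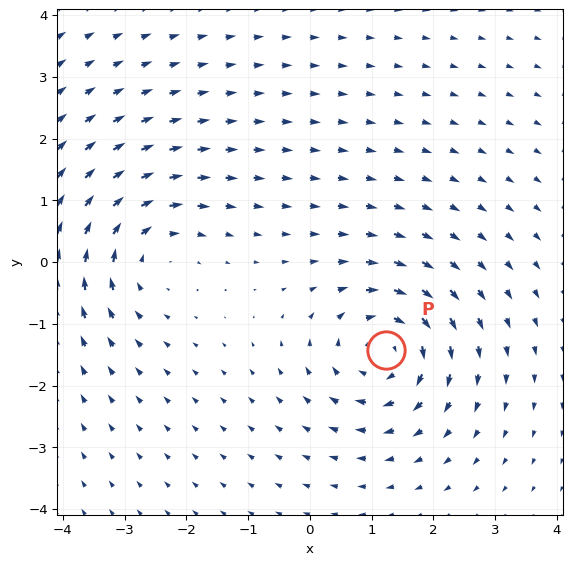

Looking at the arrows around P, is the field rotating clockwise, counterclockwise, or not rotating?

Near P at (1.2, -1.4) the arrows circulate clockwise. The curl (z-component) there is about -4; negative curl means clockwise rotation.

clockwise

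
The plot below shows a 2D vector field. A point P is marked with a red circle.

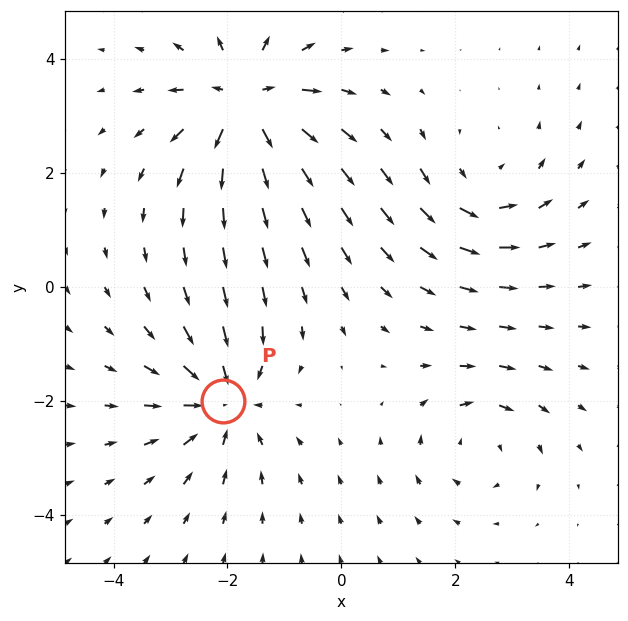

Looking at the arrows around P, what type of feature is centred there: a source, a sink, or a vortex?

sink

At P (-2.1, -2.0) the arrows converge inward. Divergence about -4, curl ≈0 — negative divergence with near-zero curl is a sink.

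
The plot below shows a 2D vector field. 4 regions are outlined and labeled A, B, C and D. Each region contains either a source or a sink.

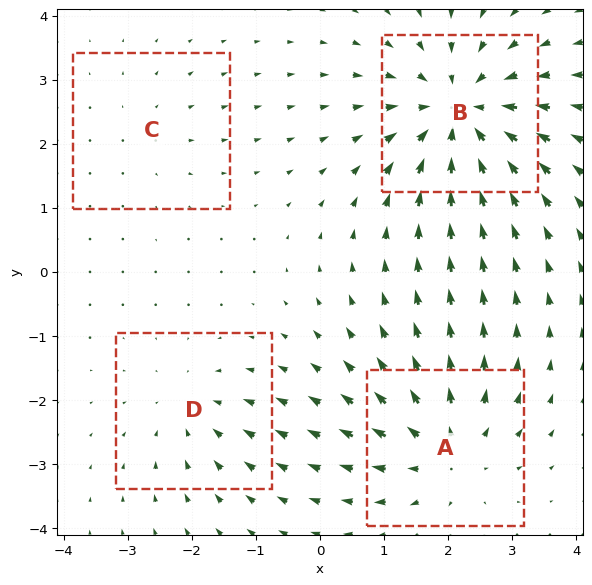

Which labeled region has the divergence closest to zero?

C

Divergence at each region's feature centre — A: about +5, B: about -7, C: about +2, D: about -3. Region C is closest to zero.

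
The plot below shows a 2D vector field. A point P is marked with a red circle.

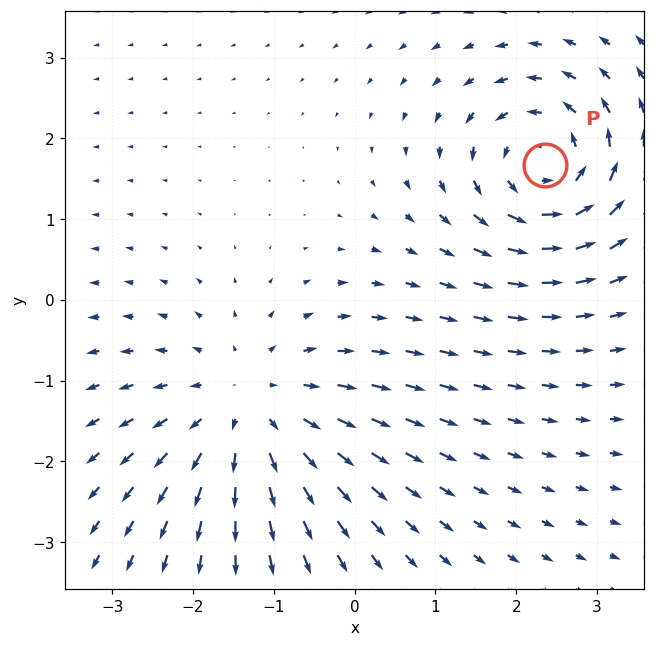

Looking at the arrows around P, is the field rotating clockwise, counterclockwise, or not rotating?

counterclockwise

Near P at (2.4, 1.7) the arrows circulate counterclockwise. The curl (z-component) there is about +5; positive curl means counterclockwise rotation.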